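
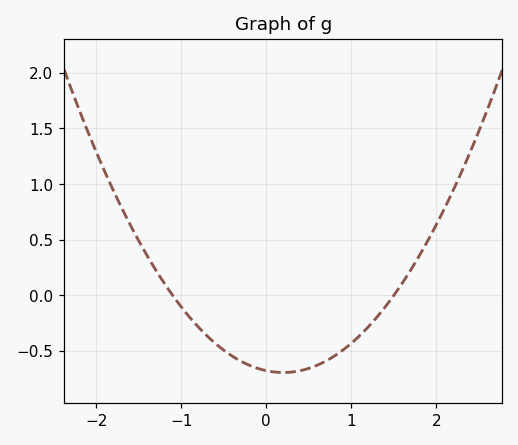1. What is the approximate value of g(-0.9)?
-0.197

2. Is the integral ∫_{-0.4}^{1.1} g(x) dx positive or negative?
negative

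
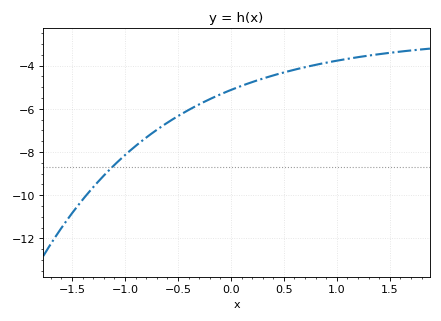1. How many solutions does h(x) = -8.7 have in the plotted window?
1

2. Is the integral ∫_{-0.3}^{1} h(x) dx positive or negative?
negative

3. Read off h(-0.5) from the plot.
-6.4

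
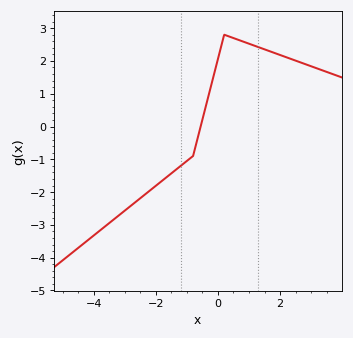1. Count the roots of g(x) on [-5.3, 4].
1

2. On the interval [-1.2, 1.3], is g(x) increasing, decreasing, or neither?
neither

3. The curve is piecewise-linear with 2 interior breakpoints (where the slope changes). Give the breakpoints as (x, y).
(-0.8, -0.9); (0.2, 2.8)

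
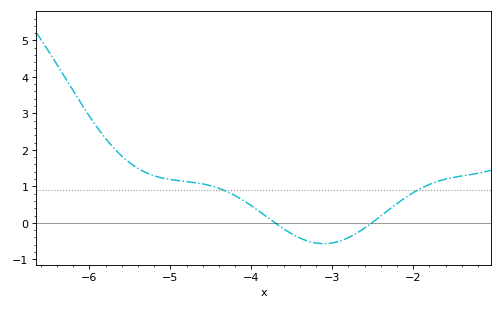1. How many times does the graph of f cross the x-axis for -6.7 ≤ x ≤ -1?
2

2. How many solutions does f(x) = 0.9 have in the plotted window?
2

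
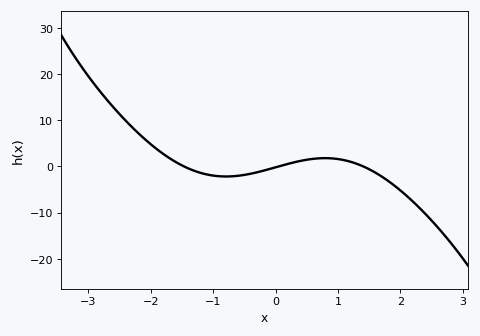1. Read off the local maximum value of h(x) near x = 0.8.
1.79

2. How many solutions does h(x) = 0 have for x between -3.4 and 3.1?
3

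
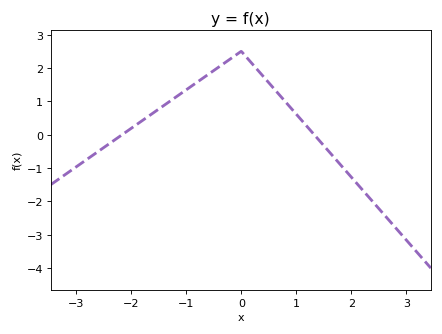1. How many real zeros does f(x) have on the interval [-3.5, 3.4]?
2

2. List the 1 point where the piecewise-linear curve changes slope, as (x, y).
(0, 2.5)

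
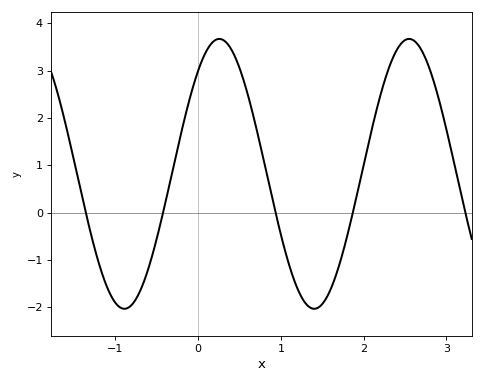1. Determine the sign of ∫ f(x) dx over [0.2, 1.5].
positive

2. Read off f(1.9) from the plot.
0.236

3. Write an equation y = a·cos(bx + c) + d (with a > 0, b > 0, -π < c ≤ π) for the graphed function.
y = 2.85cos(2.74x - 0.7) + 0.82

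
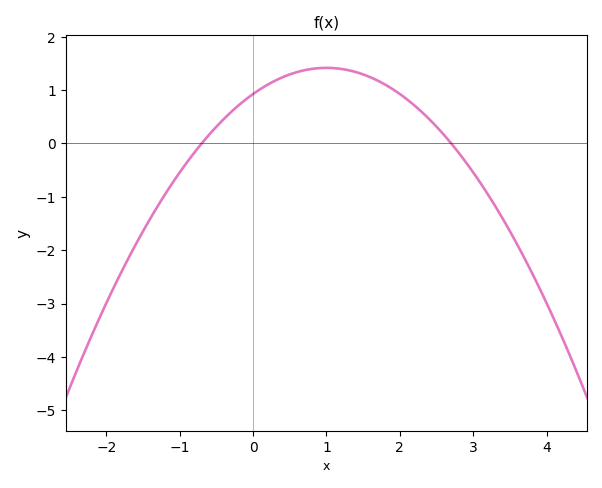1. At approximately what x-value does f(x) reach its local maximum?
1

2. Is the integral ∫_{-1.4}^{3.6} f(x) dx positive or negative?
positive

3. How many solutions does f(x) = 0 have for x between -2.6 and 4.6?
2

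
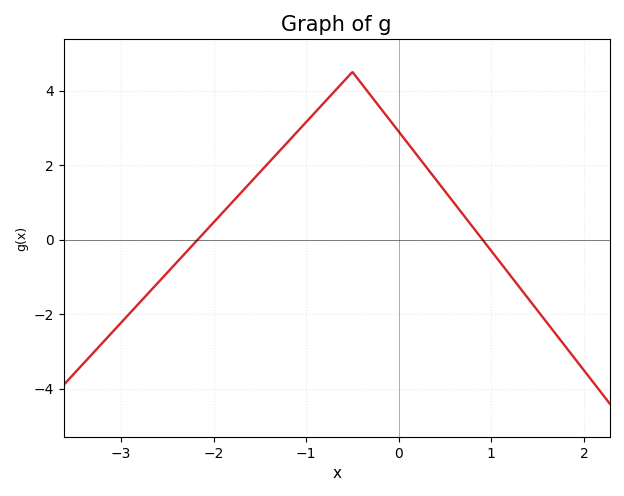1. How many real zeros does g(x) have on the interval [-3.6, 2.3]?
2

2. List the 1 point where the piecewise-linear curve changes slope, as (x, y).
(-0.5, 4.5)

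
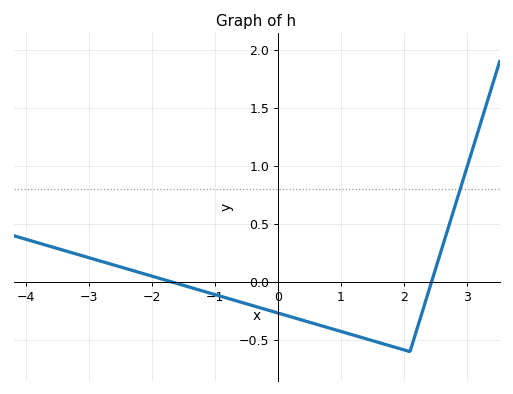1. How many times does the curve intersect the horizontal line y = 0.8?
1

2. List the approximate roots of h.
-1.6, 2.4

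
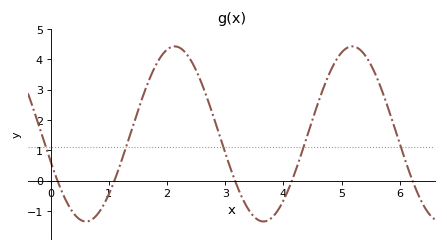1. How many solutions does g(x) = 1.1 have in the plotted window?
5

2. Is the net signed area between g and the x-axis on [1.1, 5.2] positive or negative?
positive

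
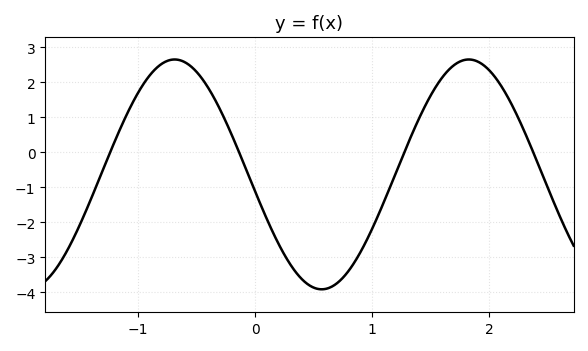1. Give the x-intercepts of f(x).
-1.2, -0.1, 1.3, 2.4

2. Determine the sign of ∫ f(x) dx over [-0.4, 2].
negative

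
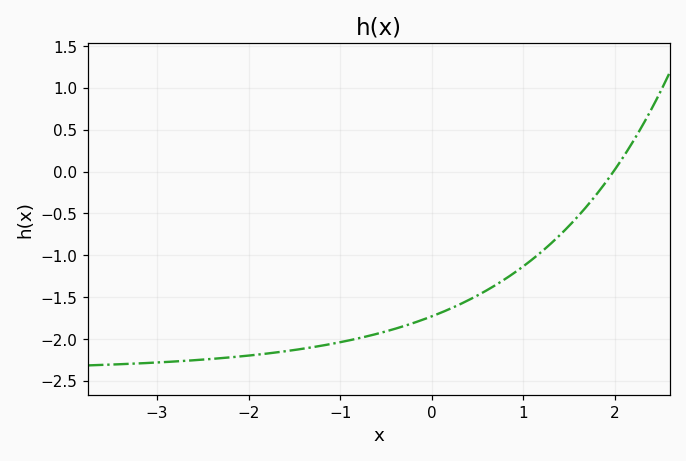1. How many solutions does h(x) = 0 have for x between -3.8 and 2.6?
1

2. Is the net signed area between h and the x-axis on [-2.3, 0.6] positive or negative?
negative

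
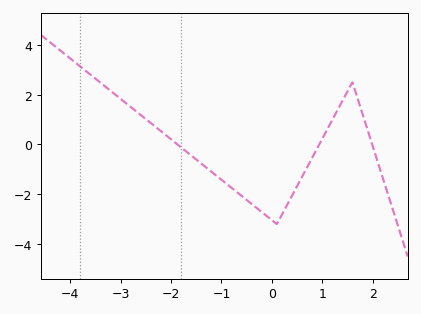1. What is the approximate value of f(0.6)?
-1.2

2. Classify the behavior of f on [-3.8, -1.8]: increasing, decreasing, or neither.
decreasing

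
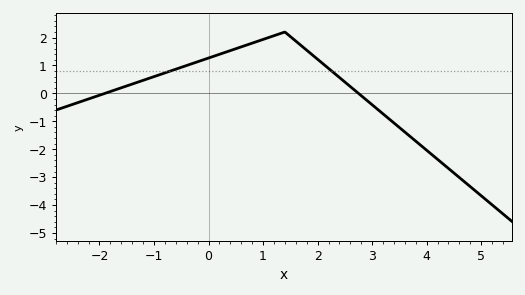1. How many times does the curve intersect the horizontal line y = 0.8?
2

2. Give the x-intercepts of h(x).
-2, 2.8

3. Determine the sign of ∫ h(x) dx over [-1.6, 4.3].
positive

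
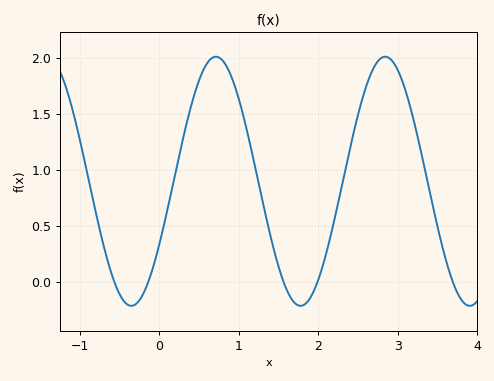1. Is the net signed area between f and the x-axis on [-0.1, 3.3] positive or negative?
positive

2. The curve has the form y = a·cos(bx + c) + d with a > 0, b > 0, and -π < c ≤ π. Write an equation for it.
y = 1.11cos(2.95x - 2.1) + 0.9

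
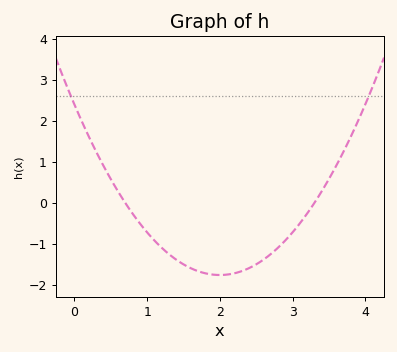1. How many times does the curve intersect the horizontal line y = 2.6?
2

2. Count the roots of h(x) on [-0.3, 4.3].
2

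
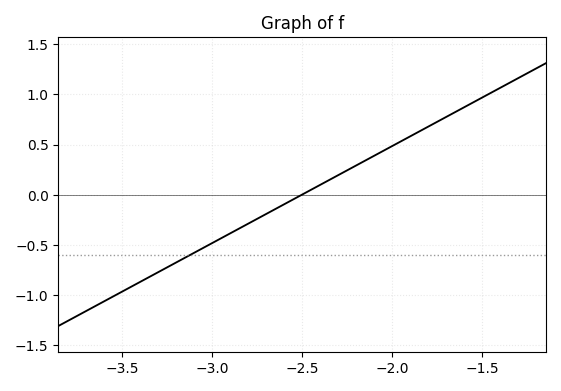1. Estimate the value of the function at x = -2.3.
0.194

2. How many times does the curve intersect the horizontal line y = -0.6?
1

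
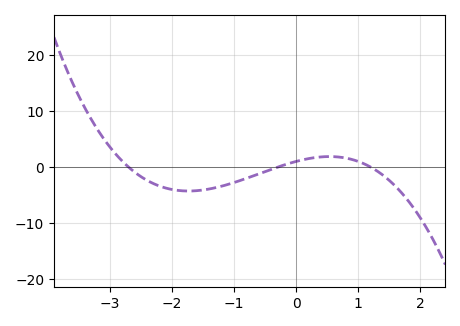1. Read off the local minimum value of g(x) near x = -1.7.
-4.27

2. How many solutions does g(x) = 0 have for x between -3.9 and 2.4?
3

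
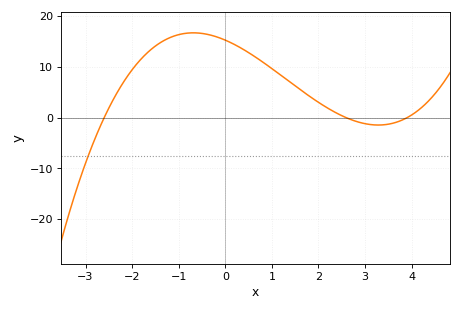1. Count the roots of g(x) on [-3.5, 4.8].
3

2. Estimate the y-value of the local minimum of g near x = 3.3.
-1.44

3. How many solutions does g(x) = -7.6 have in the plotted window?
1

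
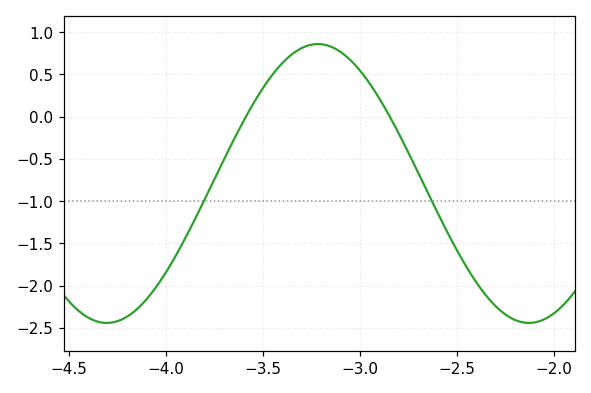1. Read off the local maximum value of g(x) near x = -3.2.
0.86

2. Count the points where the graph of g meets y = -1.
2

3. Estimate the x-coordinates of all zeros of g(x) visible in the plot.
-3.59, -2.85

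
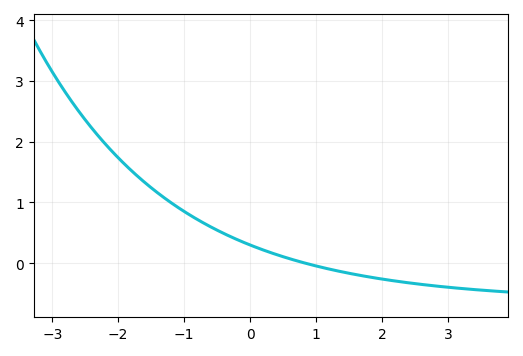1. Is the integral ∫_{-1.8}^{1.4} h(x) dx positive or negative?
positive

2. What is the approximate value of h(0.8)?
0.012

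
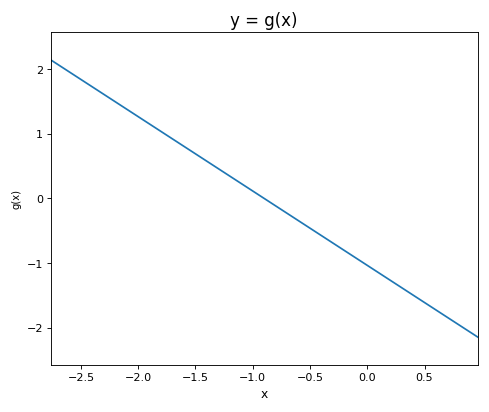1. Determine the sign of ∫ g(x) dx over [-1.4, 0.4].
negative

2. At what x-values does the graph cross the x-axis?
-0.9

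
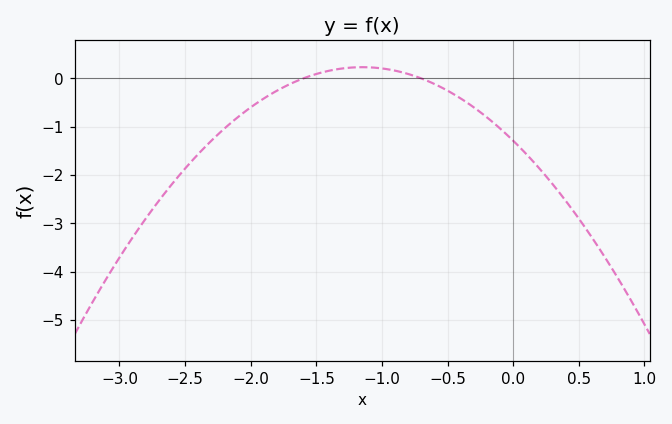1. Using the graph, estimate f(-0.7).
0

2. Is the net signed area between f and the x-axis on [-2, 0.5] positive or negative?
negative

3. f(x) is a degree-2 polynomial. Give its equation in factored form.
y = -1.15(x + 1.6)(x + 0.7)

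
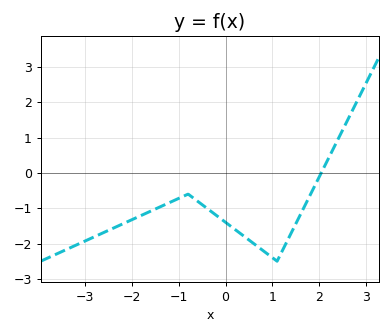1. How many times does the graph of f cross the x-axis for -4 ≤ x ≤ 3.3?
1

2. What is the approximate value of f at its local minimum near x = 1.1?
-2.5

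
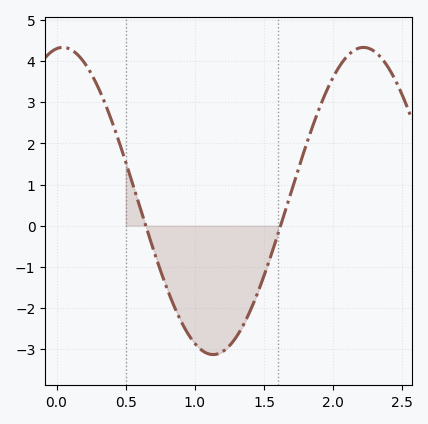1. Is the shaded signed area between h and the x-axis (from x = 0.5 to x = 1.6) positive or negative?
negative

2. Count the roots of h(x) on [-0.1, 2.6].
2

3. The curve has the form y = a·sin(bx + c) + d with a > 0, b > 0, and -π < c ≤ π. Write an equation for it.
y = 3.73sin(2.89x + 1.44) + 0.6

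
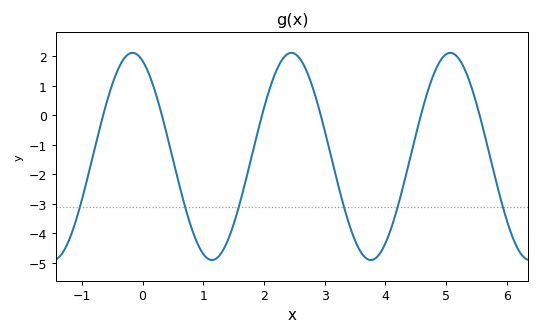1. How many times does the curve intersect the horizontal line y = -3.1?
6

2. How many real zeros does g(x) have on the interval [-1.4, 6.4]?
6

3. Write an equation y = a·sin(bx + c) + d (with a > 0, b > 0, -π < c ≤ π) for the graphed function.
y = 3.51sin(2.4x + 1.97) - 1.39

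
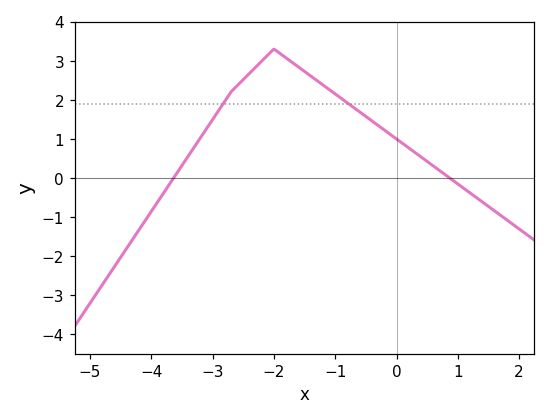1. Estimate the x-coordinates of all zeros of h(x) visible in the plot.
-3.63, 0.862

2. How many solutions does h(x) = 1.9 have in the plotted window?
2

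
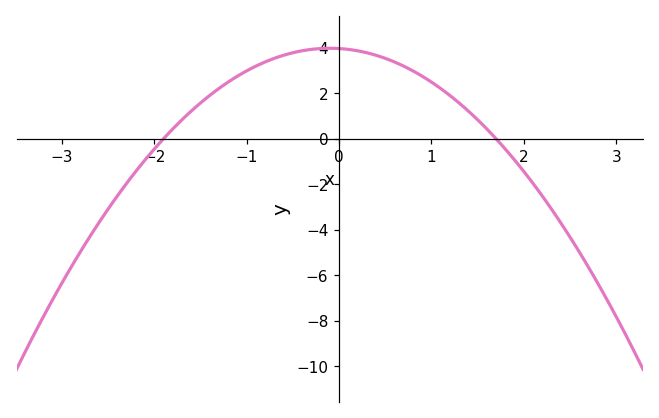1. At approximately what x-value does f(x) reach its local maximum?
-0.1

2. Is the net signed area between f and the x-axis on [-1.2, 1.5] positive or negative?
positive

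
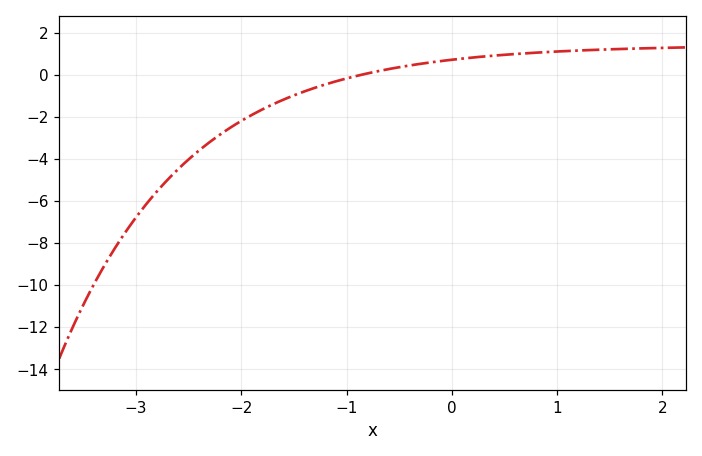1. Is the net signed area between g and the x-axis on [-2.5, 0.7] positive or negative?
negative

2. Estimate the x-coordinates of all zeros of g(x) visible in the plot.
-0.871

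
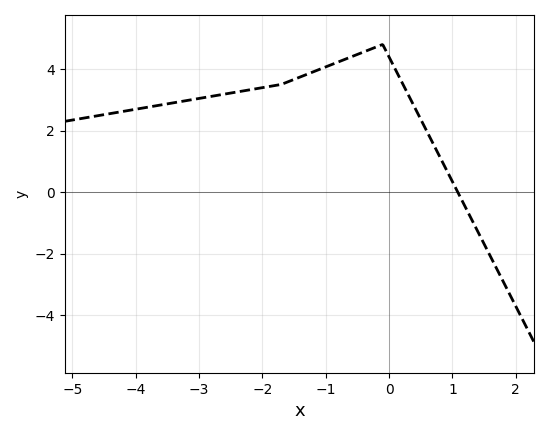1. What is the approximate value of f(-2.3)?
3.29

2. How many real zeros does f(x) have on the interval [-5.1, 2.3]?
1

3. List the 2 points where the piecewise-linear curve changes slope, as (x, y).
(-1.7, 3.5); (-0.1, 4.8)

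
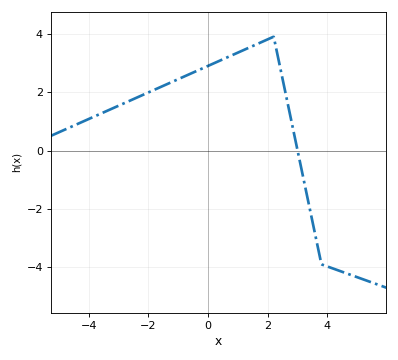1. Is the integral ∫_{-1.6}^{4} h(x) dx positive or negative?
positive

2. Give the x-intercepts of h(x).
3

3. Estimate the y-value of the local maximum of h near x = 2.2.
3.9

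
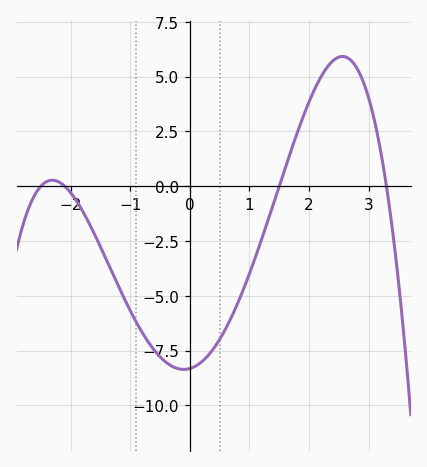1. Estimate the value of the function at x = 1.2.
-2.46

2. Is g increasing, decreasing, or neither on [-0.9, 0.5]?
neither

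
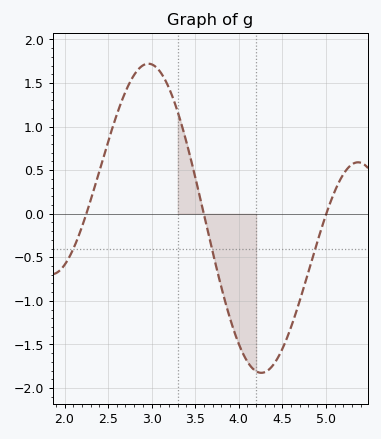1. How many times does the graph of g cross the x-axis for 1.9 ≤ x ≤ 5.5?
3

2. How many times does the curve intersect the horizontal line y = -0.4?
3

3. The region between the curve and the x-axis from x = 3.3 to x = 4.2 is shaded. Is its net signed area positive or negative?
negative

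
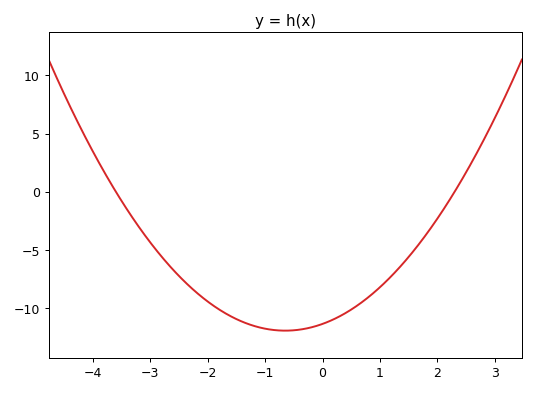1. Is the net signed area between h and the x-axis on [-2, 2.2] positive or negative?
negative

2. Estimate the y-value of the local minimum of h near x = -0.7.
-12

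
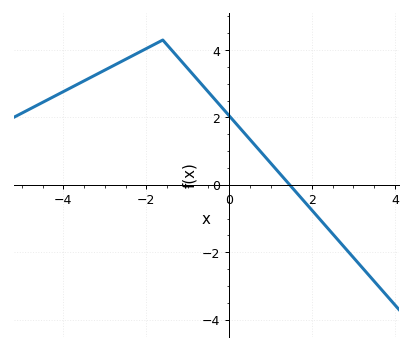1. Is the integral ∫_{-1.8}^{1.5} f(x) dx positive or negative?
positive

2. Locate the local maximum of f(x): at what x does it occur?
-1.6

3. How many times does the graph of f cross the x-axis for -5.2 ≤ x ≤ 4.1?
1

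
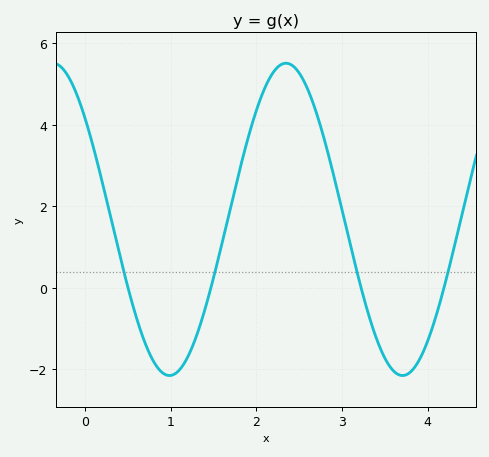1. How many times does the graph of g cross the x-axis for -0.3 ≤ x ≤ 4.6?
4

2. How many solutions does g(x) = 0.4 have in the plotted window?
4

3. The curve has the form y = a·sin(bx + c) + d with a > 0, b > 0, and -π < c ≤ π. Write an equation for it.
y = 3.83sin(2.3x + 2.4) + 1.68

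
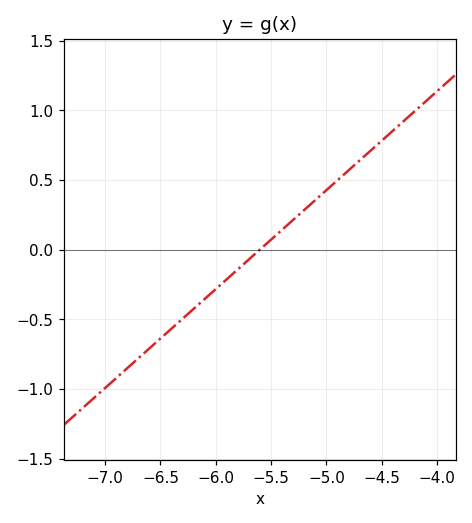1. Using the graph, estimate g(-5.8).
-0.15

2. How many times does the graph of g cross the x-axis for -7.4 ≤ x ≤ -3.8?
1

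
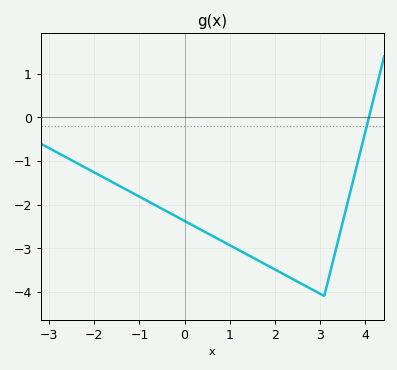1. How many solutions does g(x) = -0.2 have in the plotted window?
1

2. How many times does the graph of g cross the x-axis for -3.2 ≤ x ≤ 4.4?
1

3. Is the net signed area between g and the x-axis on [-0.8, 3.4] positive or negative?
negative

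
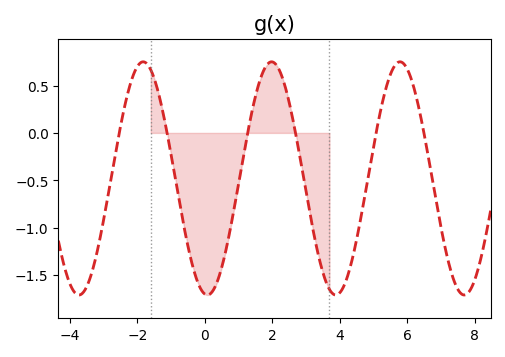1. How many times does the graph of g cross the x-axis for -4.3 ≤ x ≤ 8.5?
6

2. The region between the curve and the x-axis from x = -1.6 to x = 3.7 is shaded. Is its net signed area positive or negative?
negative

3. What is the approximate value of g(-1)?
-0.2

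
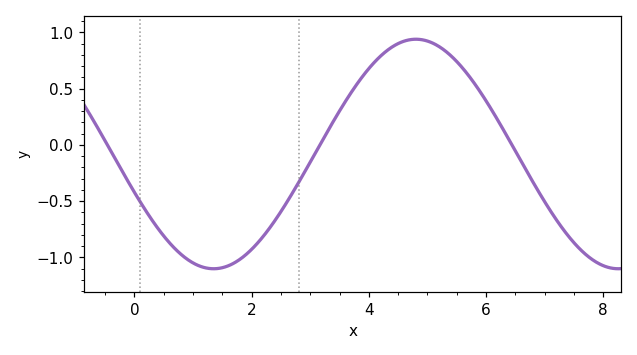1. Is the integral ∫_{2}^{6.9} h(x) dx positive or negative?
positive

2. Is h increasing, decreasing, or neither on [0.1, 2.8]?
neither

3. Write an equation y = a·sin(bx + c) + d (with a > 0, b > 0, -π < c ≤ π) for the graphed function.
y = 1.02sin(0.91x - 2.8) - 0.08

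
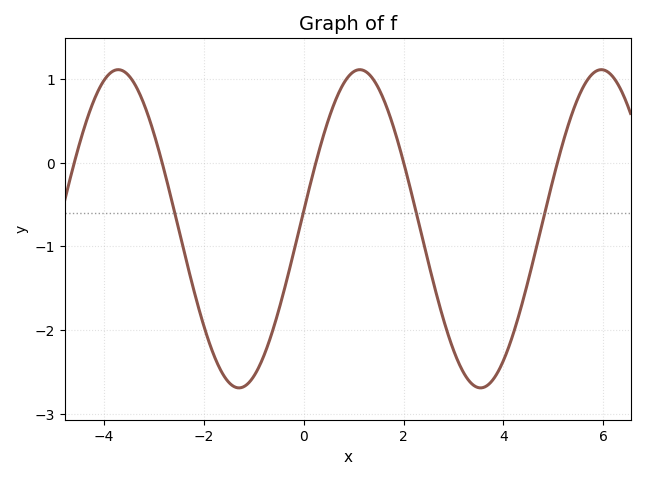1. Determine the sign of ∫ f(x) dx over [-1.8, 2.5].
negative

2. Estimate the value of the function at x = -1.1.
-2.6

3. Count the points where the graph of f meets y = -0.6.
4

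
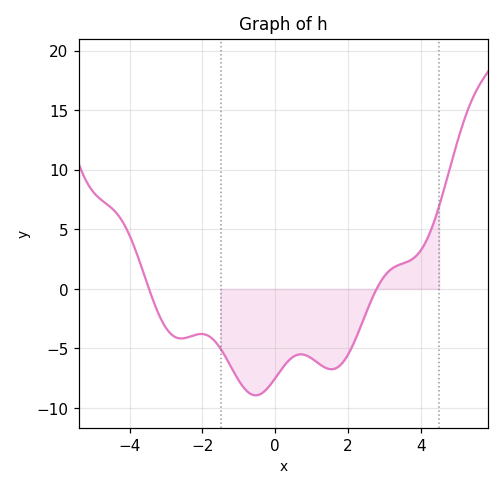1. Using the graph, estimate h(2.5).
-1.95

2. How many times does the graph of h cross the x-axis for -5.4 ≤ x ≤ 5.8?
2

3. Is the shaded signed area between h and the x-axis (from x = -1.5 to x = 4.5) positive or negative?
negative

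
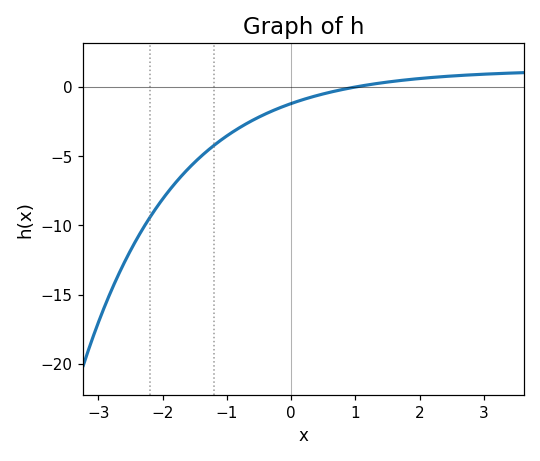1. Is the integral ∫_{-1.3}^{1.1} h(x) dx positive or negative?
negative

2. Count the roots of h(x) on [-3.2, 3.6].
1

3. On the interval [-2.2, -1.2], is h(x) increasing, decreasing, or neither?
increasing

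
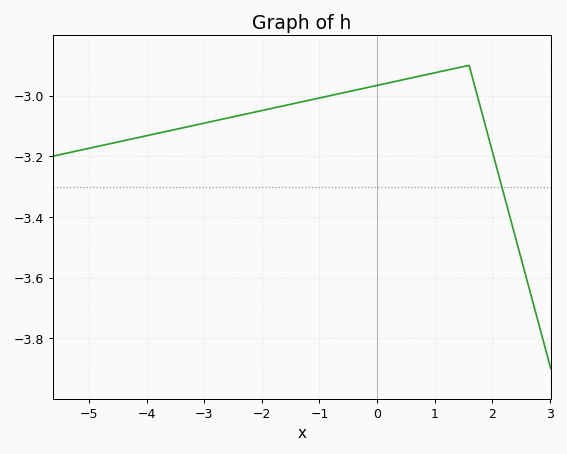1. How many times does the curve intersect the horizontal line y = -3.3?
1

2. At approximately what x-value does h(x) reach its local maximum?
1.6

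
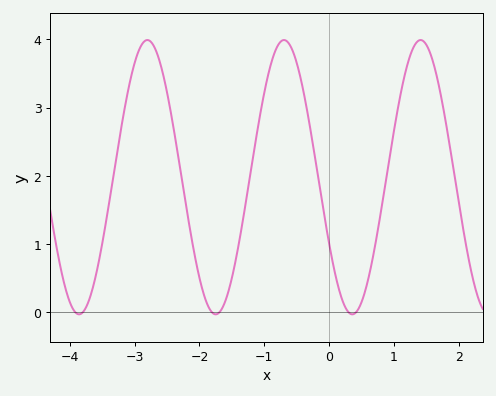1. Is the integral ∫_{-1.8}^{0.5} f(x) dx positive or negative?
positive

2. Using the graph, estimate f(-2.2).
1.5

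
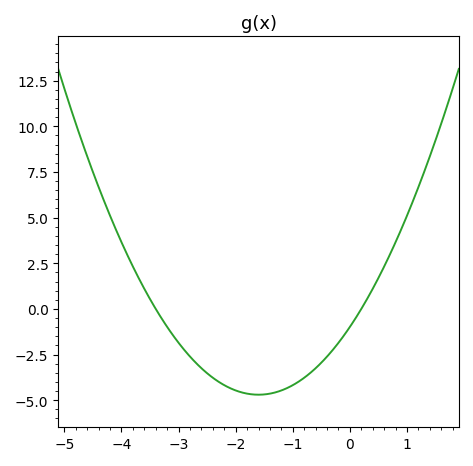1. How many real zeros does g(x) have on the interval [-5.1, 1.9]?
2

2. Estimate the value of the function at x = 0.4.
1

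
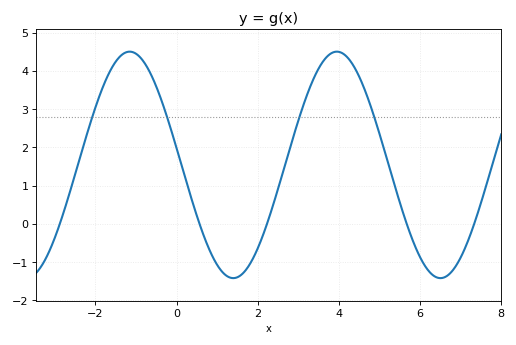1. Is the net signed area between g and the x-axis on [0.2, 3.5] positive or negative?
positive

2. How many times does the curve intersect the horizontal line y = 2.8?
4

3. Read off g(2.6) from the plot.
1.26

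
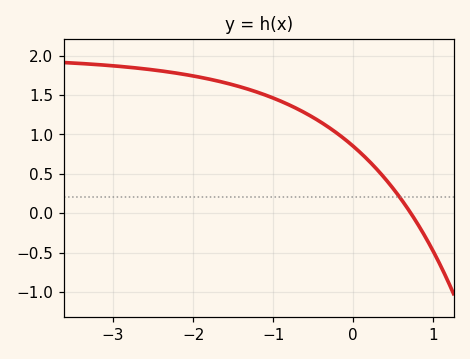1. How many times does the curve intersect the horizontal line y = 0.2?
1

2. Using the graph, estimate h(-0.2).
1.01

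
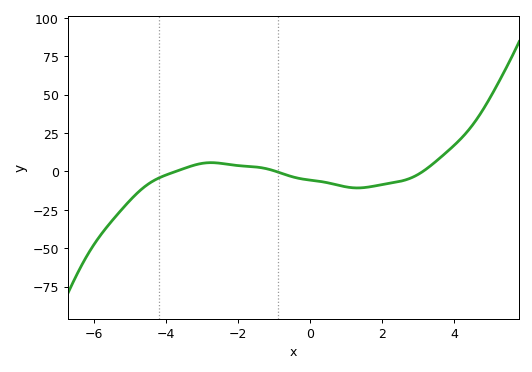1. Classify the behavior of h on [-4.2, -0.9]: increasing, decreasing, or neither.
neither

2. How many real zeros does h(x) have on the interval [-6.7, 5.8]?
3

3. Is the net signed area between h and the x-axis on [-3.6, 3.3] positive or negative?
negative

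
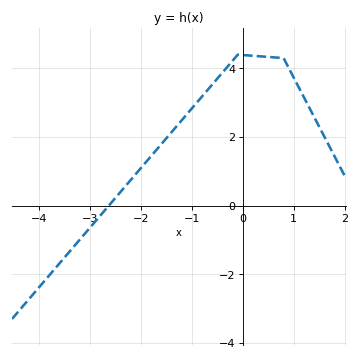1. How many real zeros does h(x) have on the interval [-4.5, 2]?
1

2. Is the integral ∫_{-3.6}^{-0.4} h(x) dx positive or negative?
positive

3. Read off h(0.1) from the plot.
4.38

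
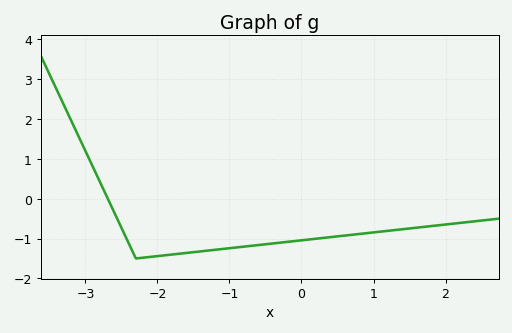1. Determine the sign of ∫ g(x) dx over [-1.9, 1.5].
negative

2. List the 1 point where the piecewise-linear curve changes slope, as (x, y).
(-2.3, -1.5)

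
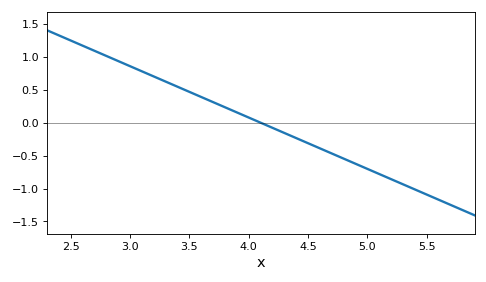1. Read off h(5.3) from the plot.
-0.95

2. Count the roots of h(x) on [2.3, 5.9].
1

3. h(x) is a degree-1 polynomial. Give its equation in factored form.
y = -0.78(x - 4.1)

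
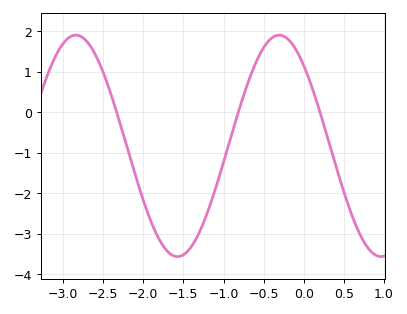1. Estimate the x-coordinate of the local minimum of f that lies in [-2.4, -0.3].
-1.6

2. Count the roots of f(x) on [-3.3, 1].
3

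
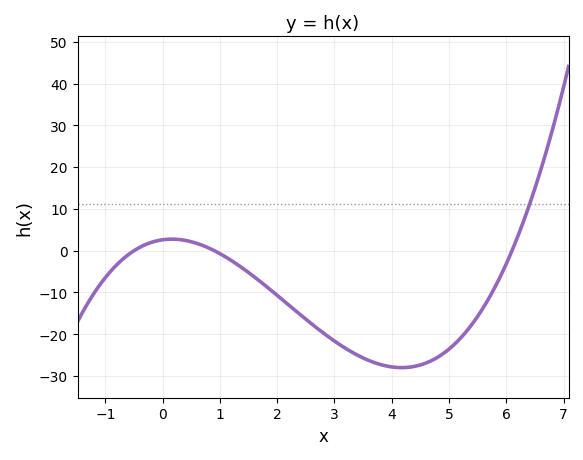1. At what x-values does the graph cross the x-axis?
-0.5, 0.9, 6.1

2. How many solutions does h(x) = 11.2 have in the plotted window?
1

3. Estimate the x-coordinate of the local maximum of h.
0.159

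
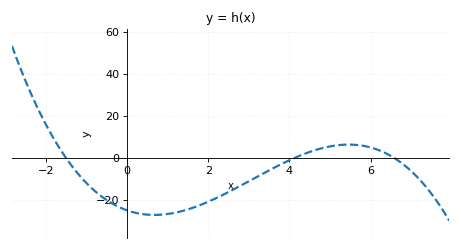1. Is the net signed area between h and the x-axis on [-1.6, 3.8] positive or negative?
negative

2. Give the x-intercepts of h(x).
-1.5, 4.1, 6.6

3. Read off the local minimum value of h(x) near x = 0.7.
-26.9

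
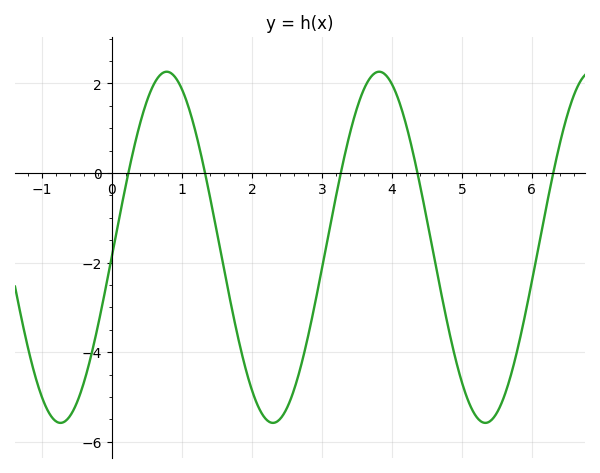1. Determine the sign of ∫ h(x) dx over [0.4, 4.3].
negative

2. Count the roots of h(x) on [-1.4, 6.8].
5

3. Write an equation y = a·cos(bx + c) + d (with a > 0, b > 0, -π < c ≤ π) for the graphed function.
y = 3.92cos(2.07x - 1.62) - 1.66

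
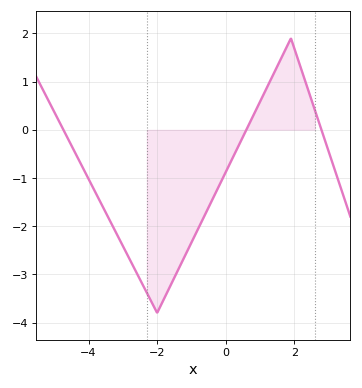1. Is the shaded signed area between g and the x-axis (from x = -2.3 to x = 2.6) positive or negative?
negative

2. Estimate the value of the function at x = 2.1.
1.5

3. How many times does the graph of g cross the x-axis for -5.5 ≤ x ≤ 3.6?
3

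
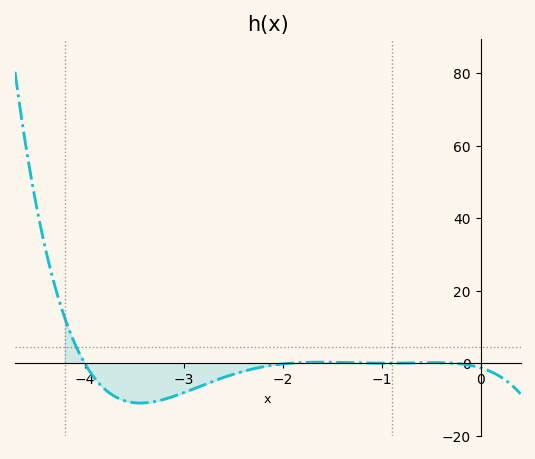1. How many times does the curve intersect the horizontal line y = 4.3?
1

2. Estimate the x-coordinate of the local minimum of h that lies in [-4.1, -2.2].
-3.44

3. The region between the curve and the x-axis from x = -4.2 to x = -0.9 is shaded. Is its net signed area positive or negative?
negative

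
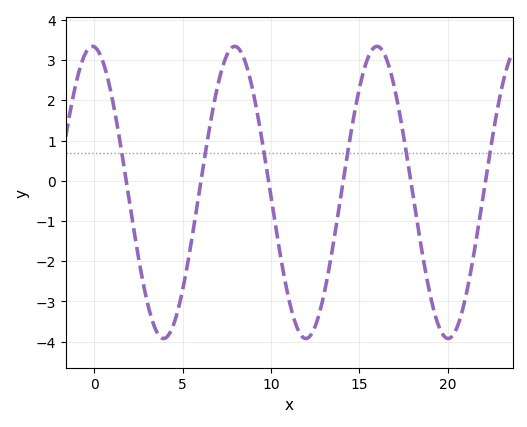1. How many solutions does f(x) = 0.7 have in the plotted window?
6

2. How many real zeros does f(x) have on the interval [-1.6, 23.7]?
6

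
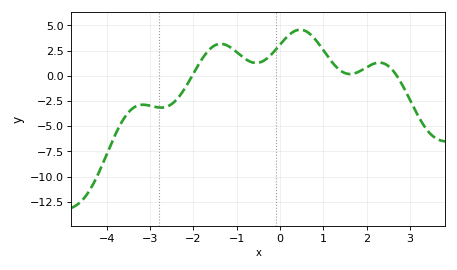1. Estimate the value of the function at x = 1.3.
0.884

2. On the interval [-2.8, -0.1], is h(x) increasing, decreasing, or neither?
neither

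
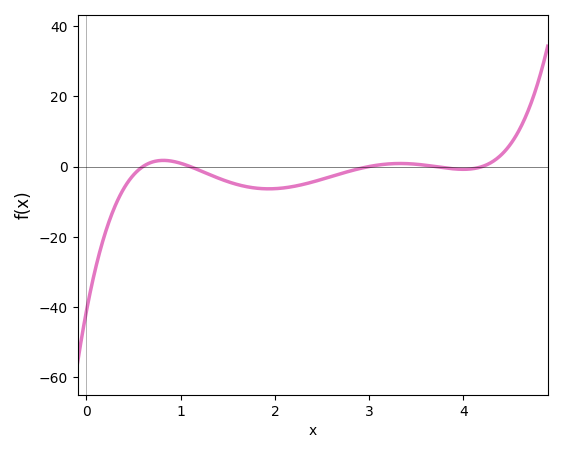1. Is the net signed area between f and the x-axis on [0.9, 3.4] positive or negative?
negative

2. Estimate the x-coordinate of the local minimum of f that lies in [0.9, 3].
1.9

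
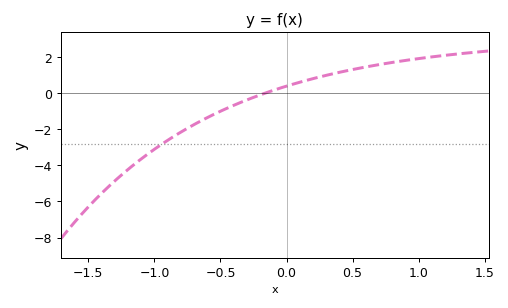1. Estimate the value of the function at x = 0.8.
1.6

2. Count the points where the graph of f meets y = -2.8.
1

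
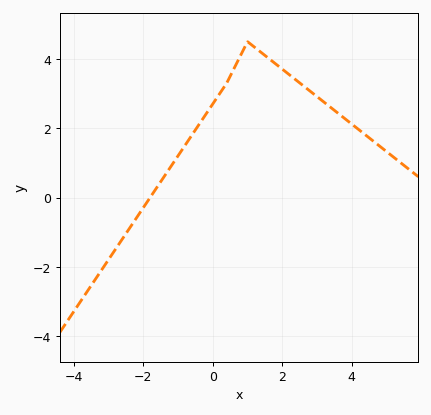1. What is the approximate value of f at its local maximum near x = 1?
4.5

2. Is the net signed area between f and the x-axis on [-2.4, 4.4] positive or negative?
positive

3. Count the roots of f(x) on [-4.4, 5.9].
1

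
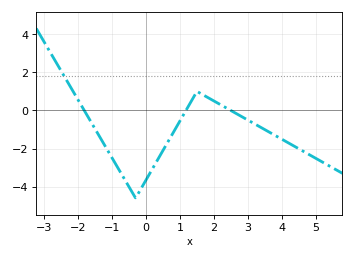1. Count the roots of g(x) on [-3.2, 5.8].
3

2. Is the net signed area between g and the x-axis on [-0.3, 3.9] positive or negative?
negative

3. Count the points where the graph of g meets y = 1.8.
1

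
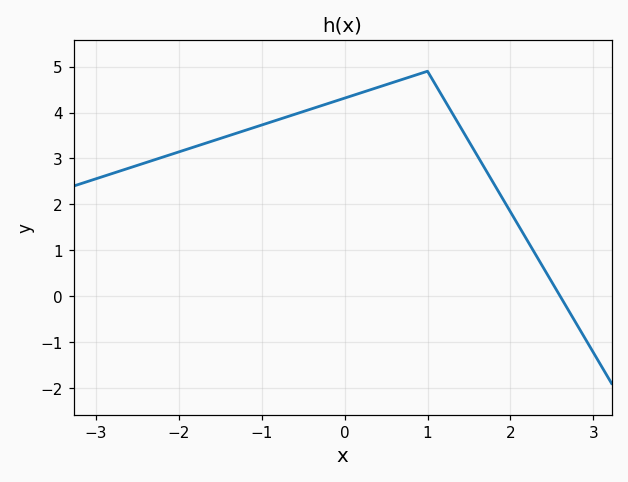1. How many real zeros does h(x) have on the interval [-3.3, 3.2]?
1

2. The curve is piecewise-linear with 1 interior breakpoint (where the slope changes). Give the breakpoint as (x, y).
(1, 4.9)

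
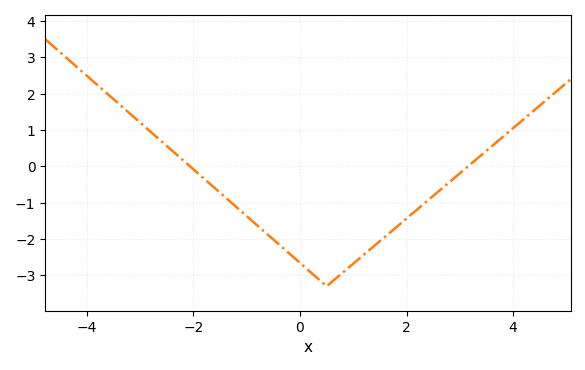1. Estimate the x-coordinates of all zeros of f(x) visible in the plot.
-2.06, 3.15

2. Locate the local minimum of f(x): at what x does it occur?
0.501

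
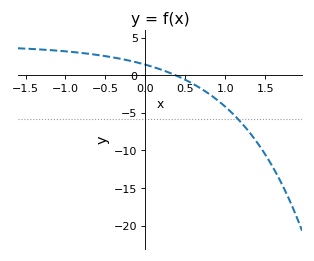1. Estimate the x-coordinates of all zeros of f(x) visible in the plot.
0.35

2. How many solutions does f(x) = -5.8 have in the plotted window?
1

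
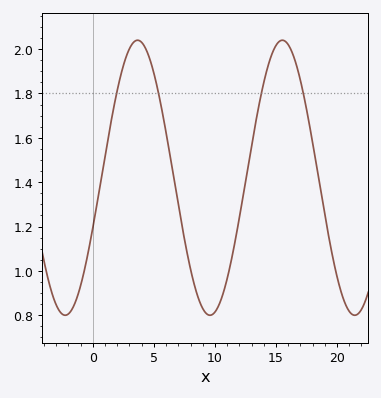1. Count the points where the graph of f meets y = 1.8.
4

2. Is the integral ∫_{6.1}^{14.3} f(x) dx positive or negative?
positive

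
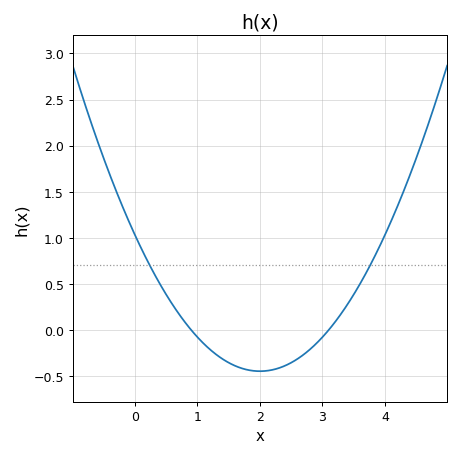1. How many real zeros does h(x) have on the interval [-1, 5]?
2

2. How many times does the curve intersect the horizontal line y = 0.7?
2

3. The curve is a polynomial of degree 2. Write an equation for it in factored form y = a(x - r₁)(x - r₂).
y = 0.37(x - 0.9)(x - 3.1)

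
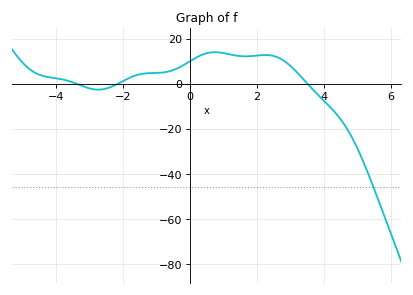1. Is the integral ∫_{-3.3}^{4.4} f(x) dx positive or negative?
positive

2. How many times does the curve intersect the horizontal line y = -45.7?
1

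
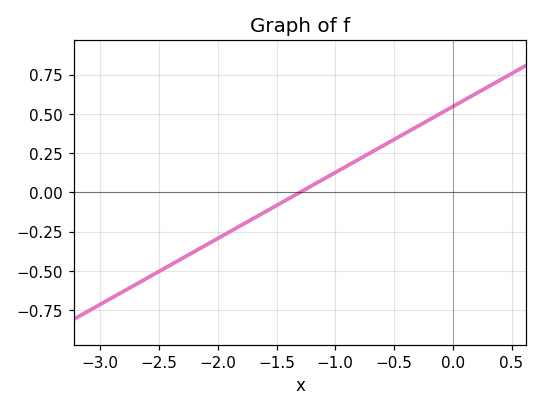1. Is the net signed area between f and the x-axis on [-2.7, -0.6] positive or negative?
negative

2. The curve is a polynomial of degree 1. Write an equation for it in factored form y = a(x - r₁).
y = 0.42(x + 1.3)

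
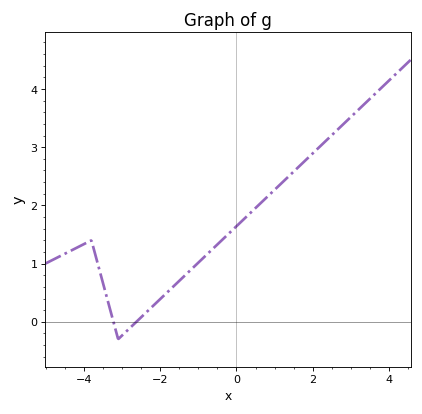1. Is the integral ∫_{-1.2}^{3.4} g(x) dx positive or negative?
positive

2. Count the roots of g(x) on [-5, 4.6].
2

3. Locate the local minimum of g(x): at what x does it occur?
-3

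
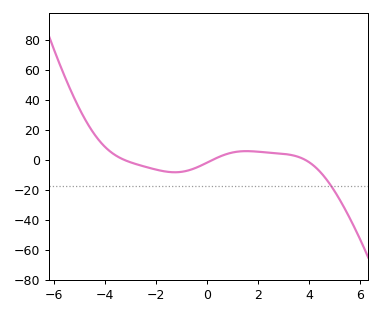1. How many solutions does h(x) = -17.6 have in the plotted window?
1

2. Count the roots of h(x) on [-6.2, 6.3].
3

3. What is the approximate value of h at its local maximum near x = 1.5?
6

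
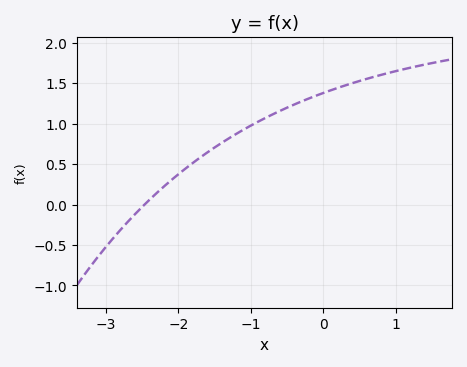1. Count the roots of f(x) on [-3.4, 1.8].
1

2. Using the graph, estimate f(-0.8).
1.05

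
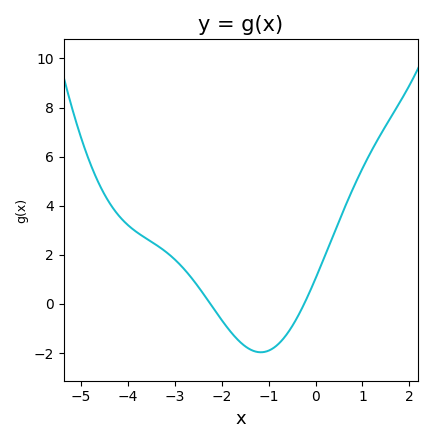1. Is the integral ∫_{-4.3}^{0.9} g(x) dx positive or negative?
positive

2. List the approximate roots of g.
-2.24, -0.244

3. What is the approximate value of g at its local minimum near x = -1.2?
-1.97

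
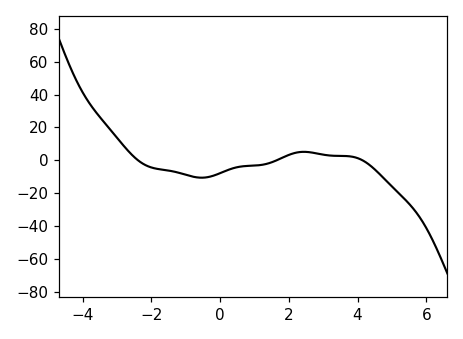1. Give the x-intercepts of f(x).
-2.4, 1.6, 4.2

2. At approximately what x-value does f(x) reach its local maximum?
2.4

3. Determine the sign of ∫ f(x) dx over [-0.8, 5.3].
negative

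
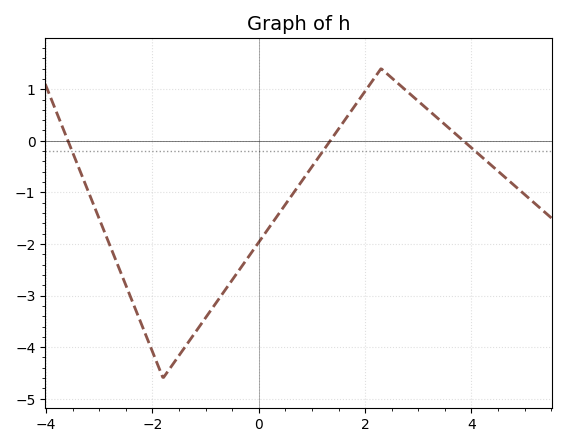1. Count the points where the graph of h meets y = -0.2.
3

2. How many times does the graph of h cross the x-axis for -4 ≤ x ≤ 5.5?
3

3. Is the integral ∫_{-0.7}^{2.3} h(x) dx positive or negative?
negative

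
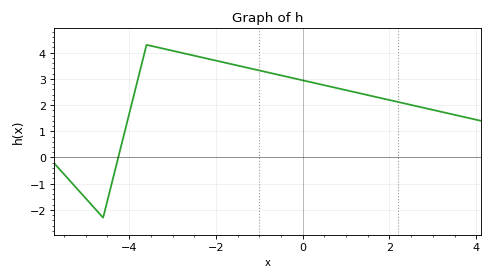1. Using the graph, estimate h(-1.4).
3.5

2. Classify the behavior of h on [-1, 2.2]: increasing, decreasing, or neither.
decreasing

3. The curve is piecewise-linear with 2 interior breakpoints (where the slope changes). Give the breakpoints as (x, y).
(-4.6, -2.3); (-3.6, 4.3)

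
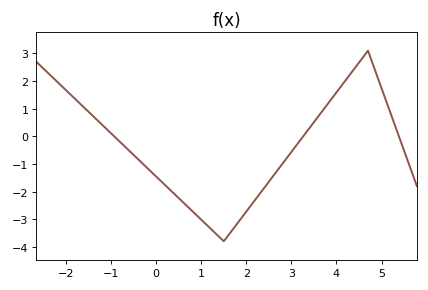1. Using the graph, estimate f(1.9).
-2.94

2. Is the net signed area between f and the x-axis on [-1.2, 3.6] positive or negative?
negative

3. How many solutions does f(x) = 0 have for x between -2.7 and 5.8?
3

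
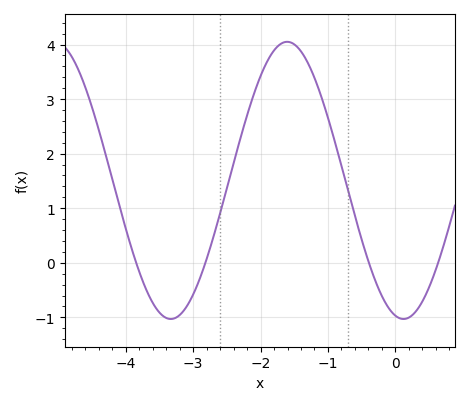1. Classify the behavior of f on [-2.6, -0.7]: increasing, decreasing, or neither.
neither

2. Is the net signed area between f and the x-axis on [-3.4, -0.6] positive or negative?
positive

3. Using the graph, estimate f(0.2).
-1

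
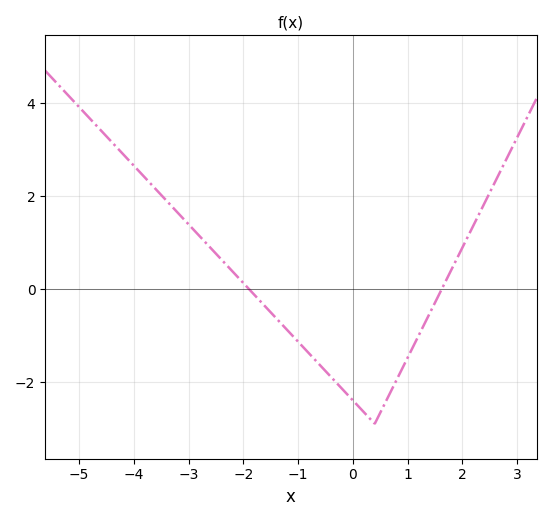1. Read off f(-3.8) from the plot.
2.4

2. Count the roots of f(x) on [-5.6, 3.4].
2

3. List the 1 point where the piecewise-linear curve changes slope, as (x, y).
(0.4, -2.9)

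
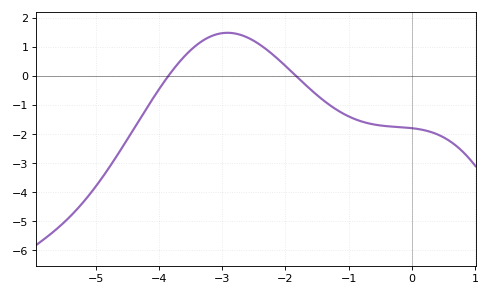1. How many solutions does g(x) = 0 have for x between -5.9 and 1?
2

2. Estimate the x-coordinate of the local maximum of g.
-2.91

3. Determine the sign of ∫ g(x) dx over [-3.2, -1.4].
positive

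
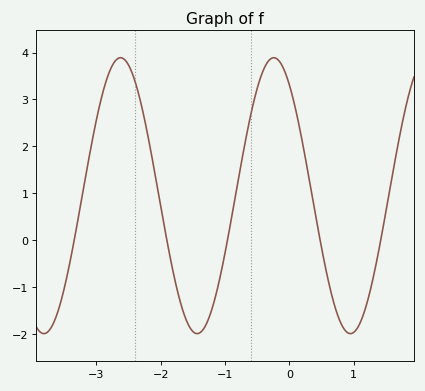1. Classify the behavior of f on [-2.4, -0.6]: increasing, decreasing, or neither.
neither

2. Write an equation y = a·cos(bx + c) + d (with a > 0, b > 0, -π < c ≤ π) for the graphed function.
y = 2.94cos(2.64x + 0.64) + 0.95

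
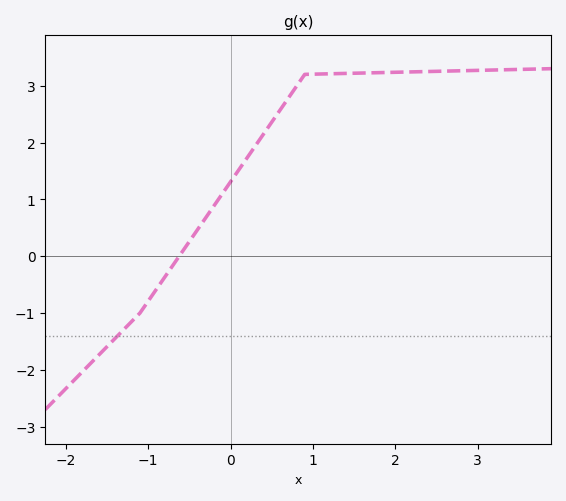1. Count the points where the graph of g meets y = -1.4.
1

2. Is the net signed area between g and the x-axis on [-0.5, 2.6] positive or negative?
positive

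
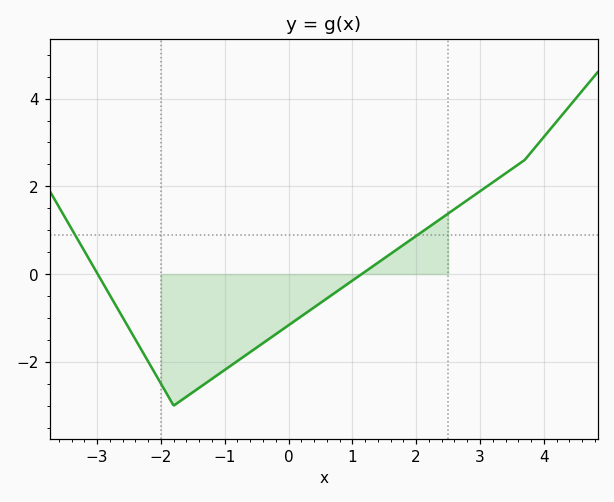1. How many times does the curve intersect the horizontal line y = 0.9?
2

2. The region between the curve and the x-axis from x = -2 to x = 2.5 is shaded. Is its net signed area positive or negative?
negative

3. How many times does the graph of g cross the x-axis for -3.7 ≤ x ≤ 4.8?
2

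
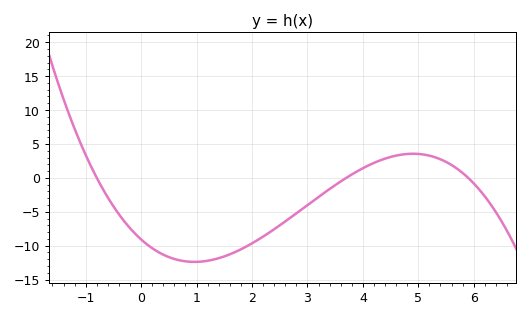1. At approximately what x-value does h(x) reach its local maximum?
5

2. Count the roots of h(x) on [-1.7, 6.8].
3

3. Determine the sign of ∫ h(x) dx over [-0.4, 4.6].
negative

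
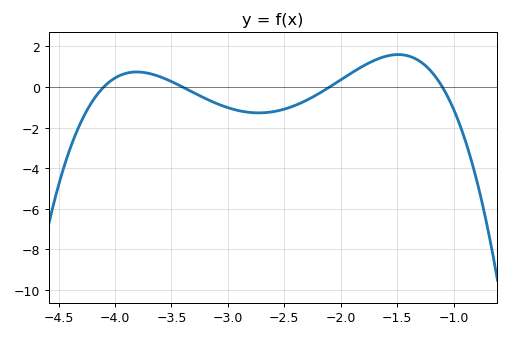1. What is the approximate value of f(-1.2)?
0.775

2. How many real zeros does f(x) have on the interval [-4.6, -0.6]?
4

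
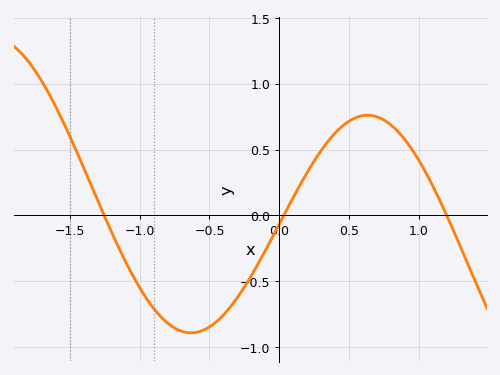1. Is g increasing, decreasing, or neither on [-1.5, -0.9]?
decreasing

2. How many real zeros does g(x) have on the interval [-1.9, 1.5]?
3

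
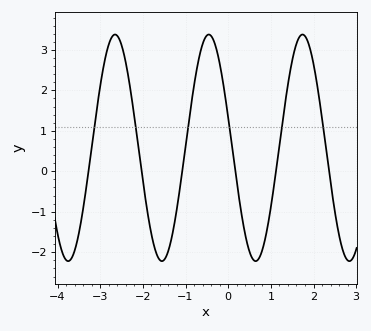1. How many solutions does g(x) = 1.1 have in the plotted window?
6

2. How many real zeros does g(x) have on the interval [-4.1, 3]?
6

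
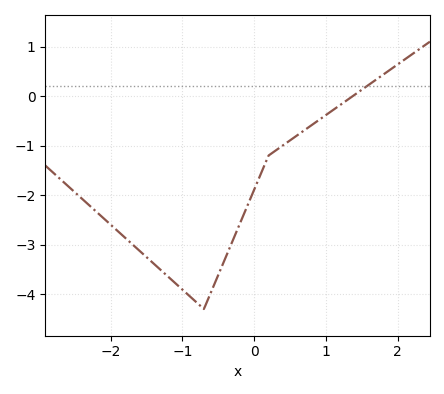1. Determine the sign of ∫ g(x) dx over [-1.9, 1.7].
negative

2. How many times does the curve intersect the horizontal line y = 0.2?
1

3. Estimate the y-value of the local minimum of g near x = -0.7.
-4.3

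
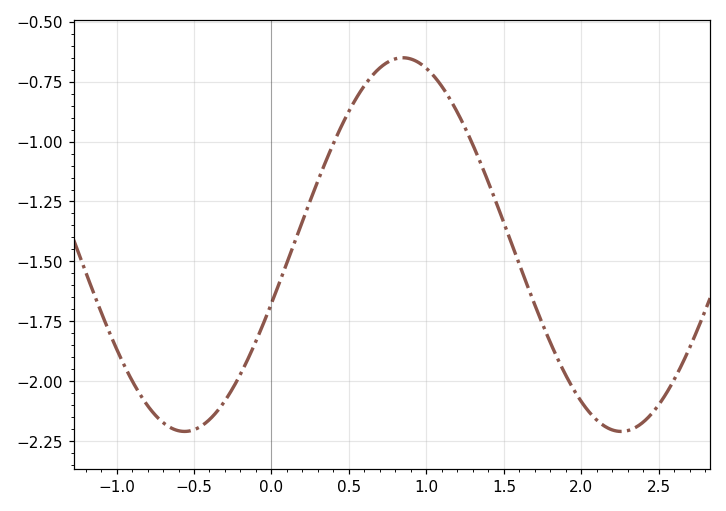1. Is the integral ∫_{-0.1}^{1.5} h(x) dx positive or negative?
negative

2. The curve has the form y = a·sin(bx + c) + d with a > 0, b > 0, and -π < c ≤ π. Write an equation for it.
y = 0.78sin(2.23x - 0.32) - 1.43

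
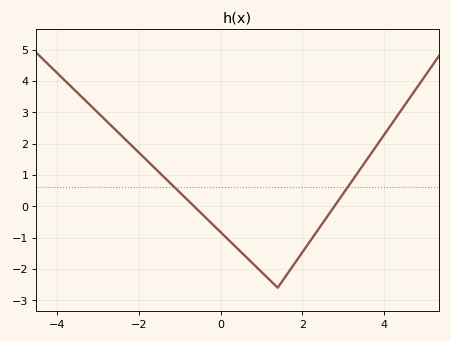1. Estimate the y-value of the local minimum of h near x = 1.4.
-2.6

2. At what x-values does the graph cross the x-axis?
-0.6, 2.8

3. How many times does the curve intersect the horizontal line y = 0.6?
2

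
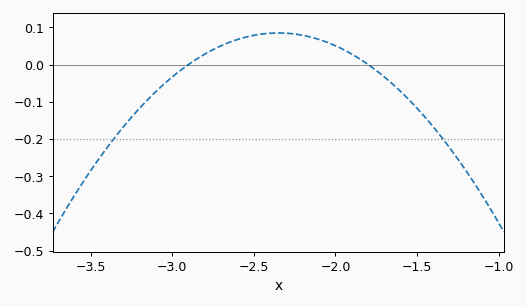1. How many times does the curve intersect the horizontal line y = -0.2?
2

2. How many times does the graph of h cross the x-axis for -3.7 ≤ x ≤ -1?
2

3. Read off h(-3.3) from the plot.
-0.168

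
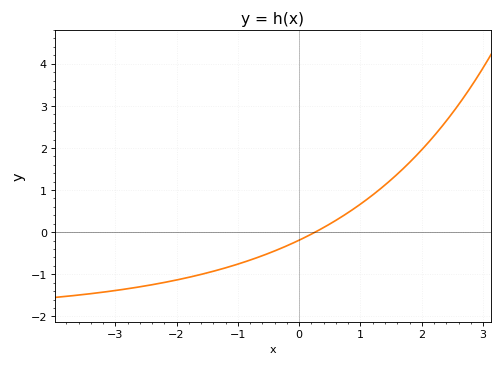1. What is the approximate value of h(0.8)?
0.5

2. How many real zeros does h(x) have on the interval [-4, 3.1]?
1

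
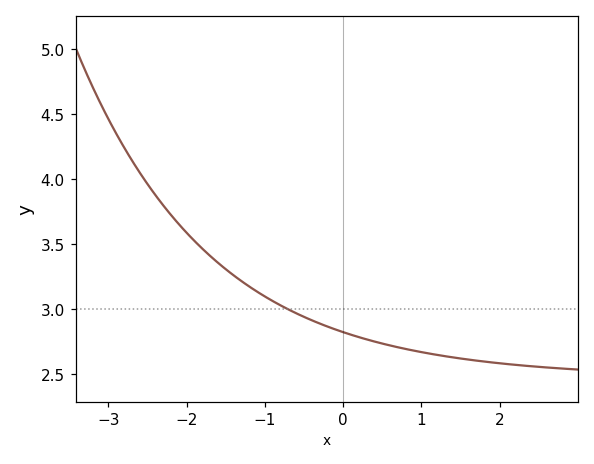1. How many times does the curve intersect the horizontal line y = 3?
1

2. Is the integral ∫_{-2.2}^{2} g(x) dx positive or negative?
positive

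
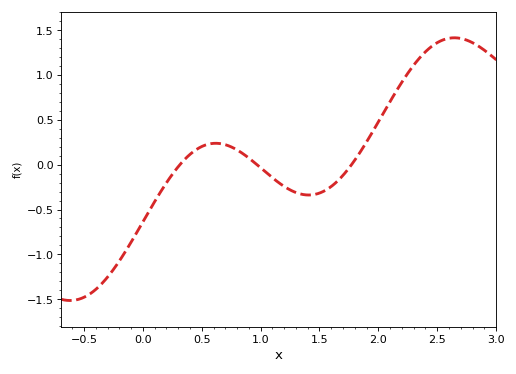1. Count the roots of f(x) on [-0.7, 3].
3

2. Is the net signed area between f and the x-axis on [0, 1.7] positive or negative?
negative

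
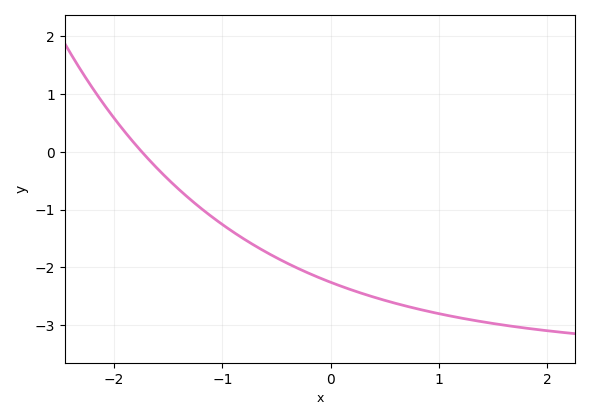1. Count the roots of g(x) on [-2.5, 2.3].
1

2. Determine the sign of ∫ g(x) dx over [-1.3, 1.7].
negative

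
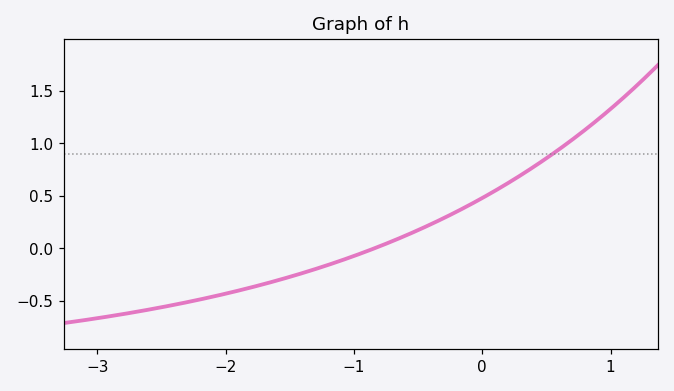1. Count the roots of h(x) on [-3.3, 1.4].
1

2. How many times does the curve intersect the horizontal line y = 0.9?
1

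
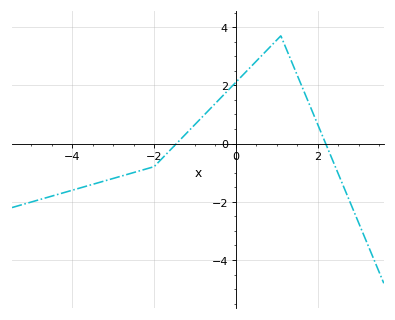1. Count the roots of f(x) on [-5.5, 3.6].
2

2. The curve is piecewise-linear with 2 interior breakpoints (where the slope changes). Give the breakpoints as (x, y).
(-2, -0.8); (1.1, 3.7)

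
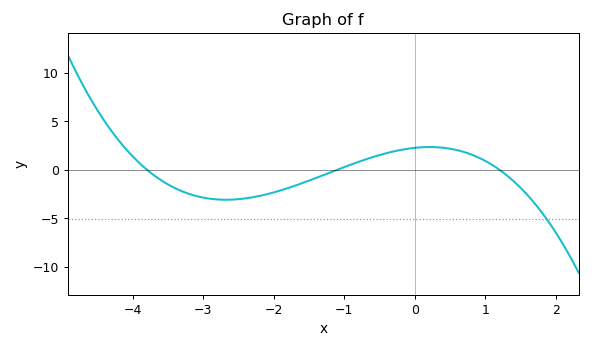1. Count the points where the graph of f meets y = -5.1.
1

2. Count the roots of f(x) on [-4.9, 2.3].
3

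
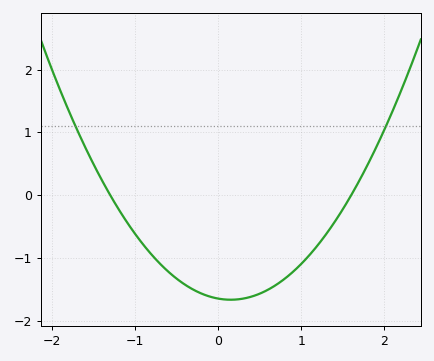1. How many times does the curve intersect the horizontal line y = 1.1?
2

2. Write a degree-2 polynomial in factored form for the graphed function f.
y = 0.79(x + 1.3)(x - 1.6)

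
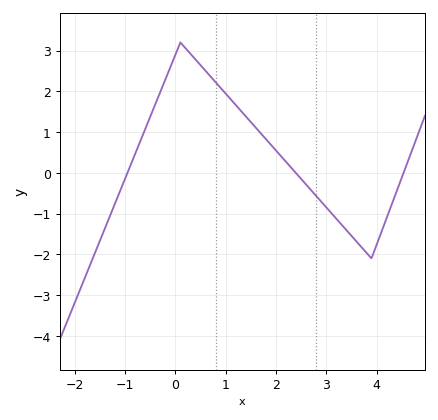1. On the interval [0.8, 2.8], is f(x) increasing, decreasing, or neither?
decreasing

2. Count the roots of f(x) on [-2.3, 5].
3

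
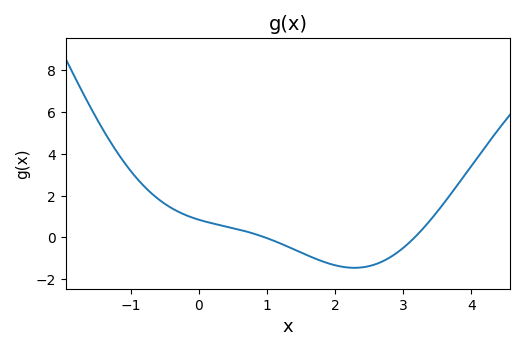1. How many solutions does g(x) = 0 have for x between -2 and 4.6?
2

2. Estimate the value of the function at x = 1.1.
-0.2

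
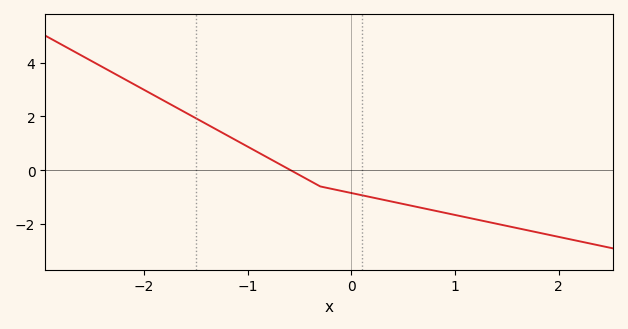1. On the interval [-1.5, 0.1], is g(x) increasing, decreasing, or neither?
decreasing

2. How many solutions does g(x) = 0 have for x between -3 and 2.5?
1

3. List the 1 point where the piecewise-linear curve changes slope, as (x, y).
(-0.3, -0.6)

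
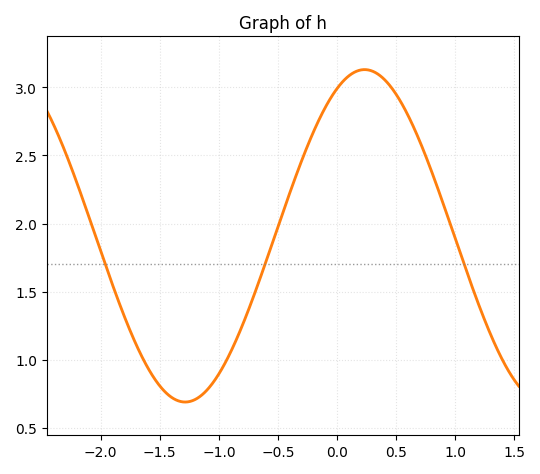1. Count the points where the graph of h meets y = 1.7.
3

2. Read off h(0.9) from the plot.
2.14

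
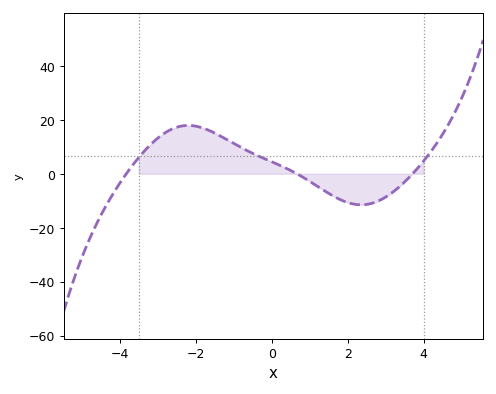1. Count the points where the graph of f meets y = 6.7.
3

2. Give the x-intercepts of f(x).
-3.83, 0.663, 3.71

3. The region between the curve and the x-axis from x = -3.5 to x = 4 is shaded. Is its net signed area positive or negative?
positive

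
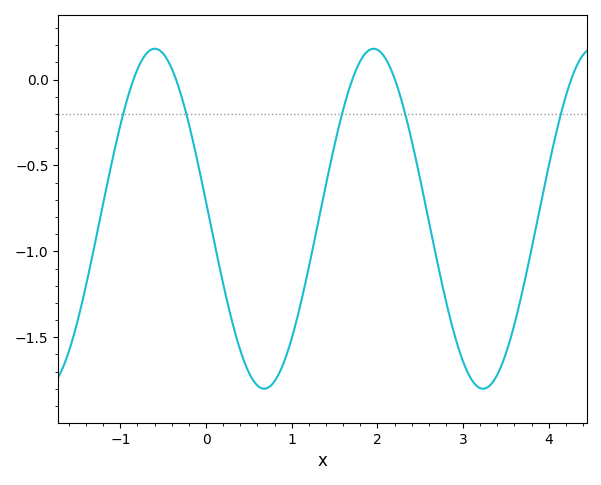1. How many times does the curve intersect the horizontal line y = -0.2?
5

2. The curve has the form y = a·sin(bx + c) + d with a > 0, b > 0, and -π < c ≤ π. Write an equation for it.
y = 0.99sin(2.5x + 3) - 0.81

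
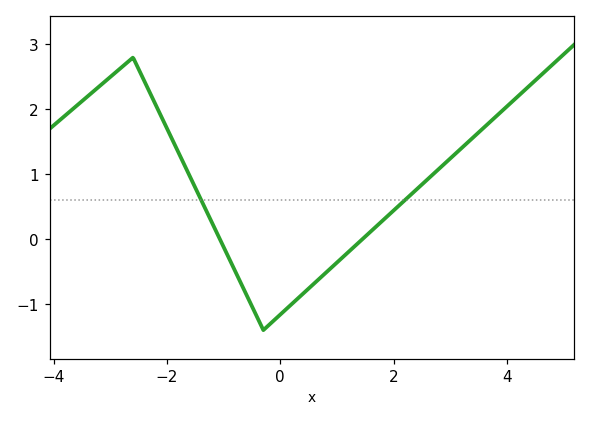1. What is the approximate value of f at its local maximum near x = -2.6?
2.8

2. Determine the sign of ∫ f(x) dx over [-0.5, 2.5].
negative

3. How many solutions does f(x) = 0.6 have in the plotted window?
2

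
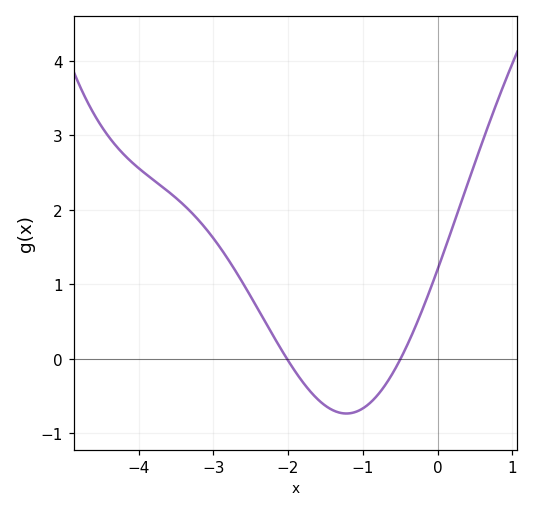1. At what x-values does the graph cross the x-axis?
-2, -0.5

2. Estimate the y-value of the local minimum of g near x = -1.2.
-0.7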